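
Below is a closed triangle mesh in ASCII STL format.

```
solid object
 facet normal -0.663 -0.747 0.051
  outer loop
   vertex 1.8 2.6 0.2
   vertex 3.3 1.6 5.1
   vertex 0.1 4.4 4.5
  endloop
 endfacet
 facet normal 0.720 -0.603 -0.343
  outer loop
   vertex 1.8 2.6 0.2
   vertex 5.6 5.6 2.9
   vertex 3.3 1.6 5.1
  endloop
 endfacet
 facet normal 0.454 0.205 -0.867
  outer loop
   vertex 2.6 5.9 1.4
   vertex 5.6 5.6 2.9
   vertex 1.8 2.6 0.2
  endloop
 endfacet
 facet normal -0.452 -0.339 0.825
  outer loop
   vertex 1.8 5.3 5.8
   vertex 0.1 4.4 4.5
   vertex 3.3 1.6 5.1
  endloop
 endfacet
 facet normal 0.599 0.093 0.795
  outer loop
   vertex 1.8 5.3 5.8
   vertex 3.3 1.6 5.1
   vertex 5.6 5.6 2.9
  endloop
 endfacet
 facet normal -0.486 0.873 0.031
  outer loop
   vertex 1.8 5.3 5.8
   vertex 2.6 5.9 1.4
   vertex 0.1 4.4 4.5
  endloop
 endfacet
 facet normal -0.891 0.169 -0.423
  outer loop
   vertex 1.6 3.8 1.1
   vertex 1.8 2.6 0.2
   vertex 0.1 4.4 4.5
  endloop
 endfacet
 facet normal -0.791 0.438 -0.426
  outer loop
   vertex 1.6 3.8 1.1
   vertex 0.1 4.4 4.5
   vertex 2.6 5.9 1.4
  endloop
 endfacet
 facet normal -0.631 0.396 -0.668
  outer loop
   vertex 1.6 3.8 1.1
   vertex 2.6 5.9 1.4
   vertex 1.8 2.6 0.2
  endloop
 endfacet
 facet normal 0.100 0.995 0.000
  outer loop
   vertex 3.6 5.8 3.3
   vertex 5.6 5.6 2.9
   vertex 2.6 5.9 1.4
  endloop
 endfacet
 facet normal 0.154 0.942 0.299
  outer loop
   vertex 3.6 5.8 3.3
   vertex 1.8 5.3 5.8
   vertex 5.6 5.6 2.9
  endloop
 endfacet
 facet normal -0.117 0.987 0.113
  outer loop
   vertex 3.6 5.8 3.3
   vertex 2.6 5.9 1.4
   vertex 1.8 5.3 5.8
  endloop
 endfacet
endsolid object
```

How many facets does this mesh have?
12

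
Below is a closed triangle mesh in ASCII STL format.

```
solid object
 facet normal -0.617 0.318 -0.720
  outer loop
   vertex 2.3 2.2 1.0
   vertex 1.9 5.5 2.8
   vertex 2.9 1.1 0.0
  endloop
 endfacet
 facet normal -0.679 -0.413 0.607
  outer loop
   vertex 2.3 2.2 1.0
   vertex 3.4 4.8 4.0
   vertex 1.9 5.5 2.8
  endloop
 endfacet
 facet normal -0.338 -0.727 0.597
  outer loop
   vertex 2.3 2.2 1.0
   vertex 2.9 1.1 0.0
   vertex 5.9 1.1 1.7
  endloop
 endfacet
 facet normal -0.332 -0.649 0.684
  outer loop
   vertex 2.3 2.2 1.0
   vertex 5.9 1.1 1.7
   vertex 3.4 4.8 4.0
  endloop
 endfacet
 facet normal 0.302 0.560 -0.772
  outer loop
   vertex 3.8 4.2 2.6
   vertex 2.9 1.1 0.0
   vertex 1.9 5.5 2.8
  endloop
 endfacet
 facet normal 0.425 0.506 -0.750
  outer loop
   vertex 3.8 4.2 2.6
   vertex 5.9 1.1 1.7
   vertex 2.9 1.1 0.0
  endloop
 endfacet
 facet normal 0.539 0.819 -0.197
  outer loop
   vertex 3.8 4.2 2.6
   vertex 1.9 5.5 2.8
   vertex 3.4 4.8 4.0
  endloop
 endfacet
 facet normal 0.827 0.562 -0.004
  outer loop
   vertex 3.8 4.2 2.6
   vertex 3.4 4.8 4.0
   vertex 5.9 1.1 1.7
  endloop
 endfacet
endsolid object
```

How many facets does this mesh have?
8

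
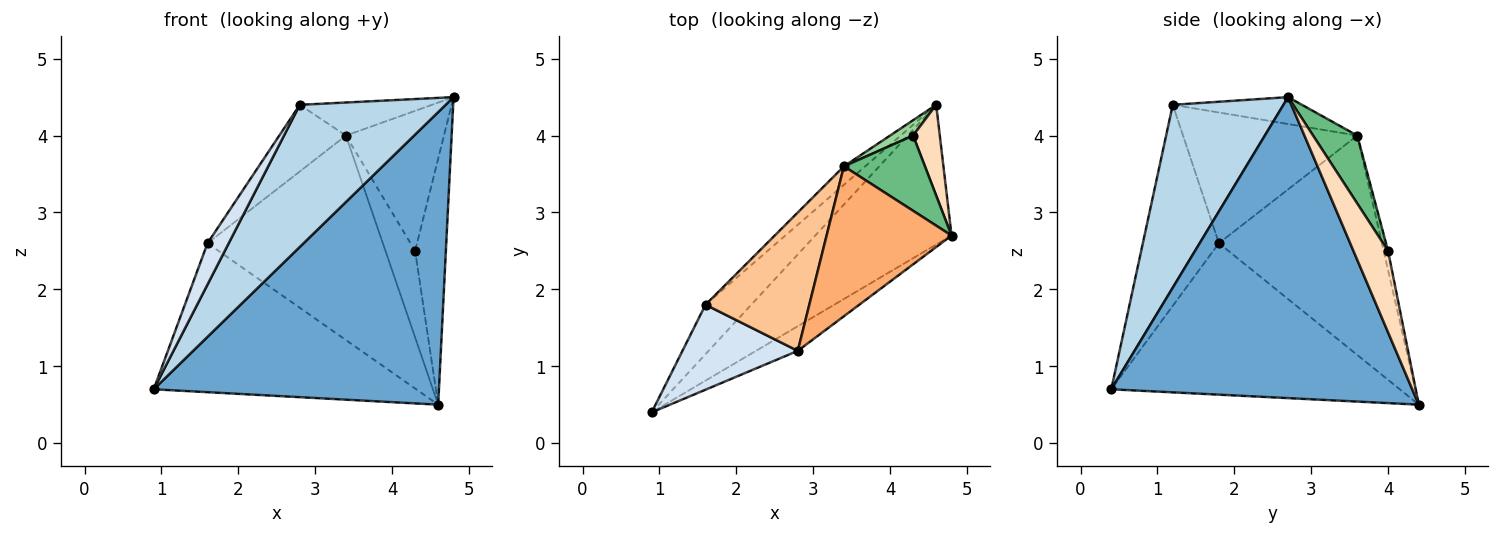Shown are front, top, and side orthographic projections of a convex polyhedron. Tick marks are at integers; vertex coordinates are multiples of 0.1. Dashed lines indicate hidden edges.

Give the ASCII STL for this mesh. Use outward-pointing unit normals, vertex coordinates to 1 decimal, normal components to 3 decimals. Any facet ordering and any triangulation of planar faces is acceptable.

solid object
 facet normal 0.690 -0.653 -0.312
  outer loop
   vertex 4.6 4.4 0.5
   vertex 4.8 2.7 4.5
   vertex 0.9 0.4 0.7
  endloop
 endfacet
 facet normal -0.722 0.657 -0.218
  outer loop
   vertex 1.6 1.8 2.6
   vertex 4.6 4.4 0.5
   vertex 0.9 0.4 0.7
  endloop
 endfacet
 facet normal 0.599 -0.789 -0.137
  outer loop
   vertex 2.8 1.2 4.4
   vertex 0.9 0.4 0.7
   vertex 4.8 2.7 4.5
  endloop
 endfacet
 facet normal -0.843 -0.235 0.484
  outer loop
   vertex 2.8 1.2 4.4
   vertex 1.6 1.8 2.6
   vertex 0.9 0.4 0.7
  endloop
 endfacet
 facet normal -0.679 0.731 -0.066
  outer loop
   vertex 3.4 3.6 4.0
   vertex 4.6 4.4 0.5
   vertex 1.6 1.8 2.6
  endloop
 endfacet
 facet normal -0.206 0.211 0.956
  outer loop
   vertex 3.4 3.6 4.0
   vertex 2.8 1.2 4.4
   vertex 4.8 2.7 4.5
  endloop
 endfacet
 facet normal -0.750 0.287 0.596
  outer loop
   vertex 3.4 3.6 4.0
   vertex 1.6 1.8 2.6
   vertex 2.8 1.2 4.4
  endloop
 endfacet
 facet normal 0.726 0.645 0.238
  outer loop
   vertex 4.3 4.0 2.5
   vertex 4.8 2.7 4.5
   vertex 4.6 4.4 0.5
  endloop
 endfacet
 facet normal 0.369 0.819 0.440
  outer loop
   vertex 4.3 4.0 2.5
   vertex 3.4 3.6 4.0
   vertex 4.8 2.7 4.5
  endloop
 endfacet
 facet normal -0.144 0.974 0.173
  outer loop
   vertex 4.3 4.0 2.5
   vertex 4.6 4.4 0.5
   vertex 3.4 3.6 4.0
  endloop
 endfacet
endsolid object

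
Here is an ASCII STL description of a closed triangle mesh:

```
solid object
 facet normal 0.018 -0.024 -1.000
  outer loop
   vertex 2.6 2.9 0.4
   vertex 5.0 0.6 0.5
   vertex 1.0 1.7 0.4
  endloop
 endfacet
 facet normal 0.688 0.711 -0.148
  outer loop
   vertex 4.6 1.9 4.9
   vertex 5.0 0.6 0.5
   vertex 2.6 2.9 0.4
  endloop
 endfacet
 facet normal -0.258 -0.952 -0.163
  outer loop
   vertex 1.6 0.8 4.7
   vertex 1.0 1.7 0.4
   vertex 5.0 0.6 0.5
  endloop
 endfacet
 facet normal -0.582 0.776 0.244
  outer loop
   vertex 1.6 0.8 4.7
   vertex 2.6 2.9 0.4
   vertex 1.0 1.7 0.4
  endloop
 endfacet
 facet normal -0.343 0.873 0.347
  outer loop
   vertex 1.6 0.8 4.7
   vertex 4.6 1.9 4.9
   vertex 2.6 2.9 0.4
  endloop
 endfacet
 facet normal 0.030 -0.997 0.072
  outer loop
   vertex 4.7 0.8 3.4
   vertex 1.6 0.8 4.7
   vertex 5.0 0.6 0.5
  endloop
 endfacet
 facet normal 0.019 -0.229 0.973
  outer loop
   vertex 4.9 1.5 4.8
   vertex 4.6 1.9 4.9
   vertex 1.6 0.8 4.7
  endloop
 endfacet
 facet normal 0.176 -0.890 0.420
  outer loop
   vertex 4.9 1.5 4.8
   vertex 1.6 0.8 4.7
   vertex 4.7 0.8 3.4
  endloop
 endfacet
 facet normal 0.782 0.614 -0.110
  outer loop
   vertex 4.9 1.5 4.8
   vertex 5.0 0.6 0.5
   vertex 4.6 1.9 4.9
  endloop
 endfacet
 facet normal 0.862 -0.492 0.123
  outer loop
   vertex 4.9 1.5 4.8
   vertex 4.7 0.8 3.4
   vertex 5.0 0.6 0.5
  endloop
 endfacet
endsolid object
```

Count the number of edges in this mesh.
15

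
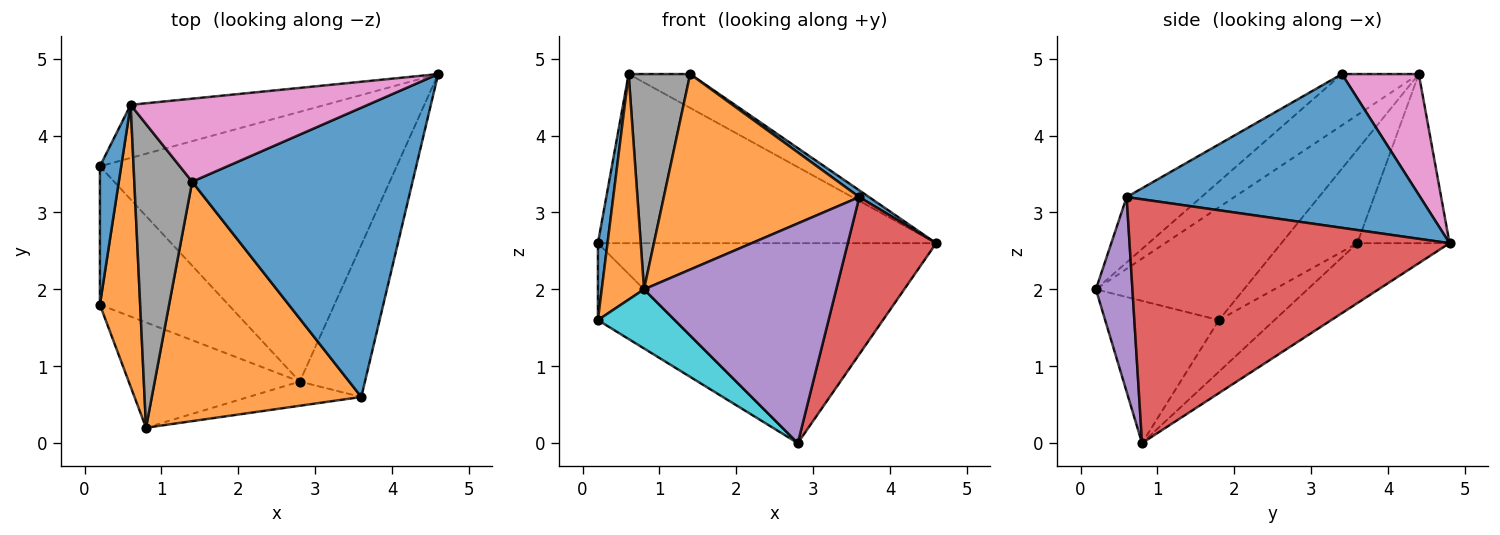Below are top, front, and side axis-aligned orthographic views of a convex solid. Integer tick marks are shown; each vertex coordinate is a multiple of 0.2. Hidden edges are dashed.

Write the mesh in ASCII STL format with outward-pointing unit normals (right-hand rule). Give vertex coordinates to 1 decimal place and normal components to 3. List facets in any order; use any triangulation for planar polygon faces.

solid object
 facet normal 0.572 -0.019 0.820
  outer loop
   vertex 3.6 0.6 3.2
   vertex 4.6 4.8 2.6
   vertex 1.4 3.4 4.8
  endloop
 endfacet
 facet normal -0.235 -0.615 0.753
  outer loop
   vertex 3.6 0.6 3.2
   vertex 1.4 3.4 4.8
   vertex 0.8 0.2 2.0
  endloop
 endfacet
 facet normal -0.160 0.588 -0.793
  outer loop
   vertex 2.8 0.8 0.0
   vertex 0.2 3.6 2.6
   vertex 4.6 4.8 2.6
  endloop
 endfacet
 facet normal 0.933 -0.258 -0.249
  outer loop
   vertex 2.8 0.8 0.0
   vertex 4.6 4.8 2.6
   vertex 3.6 0.6 3.2
  endloop
 endfacet
 facet normal 0.186 -0.977 -0.107
  outer loop
   vertex 2.8 0.8 0.0
   vertex 3.6 0.6 3.2
   vertex 0.8 0.2 2.0
  endloop
 endfacet
 facet normal -0.252 0.923 -0.290
  outer loop
   vertex 0.6 4.4 4.8
   vertex 4.6 4.8 2.6
   vertex 0.2 3.6 2.6
  endloop
 endfacet
 facet normal 0.427 0.341 0.838
  outer loop
   vertex 0.6 4.4 4.8
   vertex 1.4 3.4 4.8
   vertex 4.6 4.8 2.6
  endloop
 endfacet
 facet normal -0.586 -0.469 0.661
  outer loop
   vertex 0.6 4.4 4.8
   vertex 0.8 0.2 2.0
   vertex 1.4 3.4 4.8
  endloop
 endfacet
 facet normal -0.331 0.458 -0.825
  outer loop
   vertex 0.2 1.8 1.6
   vertex 0.2 3.6 2.6
   vertex 2.8 0.8 0.0
  endloop
 endfacet
 facet normal -0.587 -0.397 -0.706
  outer loop
   vertex 0.2 1.8 1.6
   vertex 2.8 0.8 0.0
   vertex 0.8 0.2 2.0
  endloop
 endfacet
 facet normal -0.968 -0.122 0.220
  outer loop
   vertex 0.2 1.8 1.6
   vertex 0.6 4.4 4.8
   vertex 0.2 3.6 2.6
  endloop
 endfacet
 facet normal -0.909 -0.260 0.325
  outer loop
   vertex 0.2 1.8 1.6
   vertex 0.8 0.2 2.0
   vertex 0.6 4.4 4.8
  endloop
 endfacet
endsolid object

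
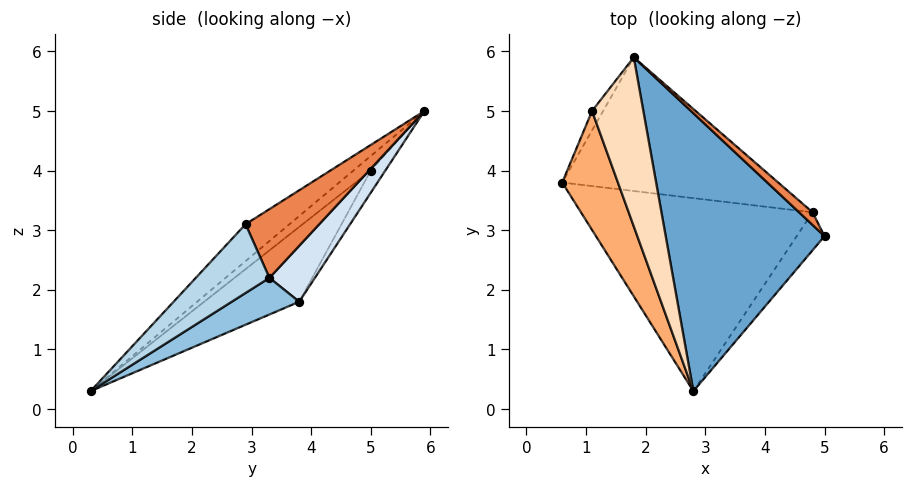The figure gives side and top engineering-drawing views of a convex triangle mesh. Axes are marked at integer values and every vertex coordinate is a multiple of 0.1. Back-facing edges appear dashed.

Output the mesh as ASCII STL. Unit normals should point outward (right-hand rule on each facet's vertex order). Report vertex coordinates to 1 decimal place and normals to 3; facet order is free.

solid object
 facet normal -0.171 -0.651 0.739
  outer loop
   vertex 1.8 5.9 5.0
   vertex 2.8 0.3 0.3
   vertex 5.0 2.9 3.1
  endloop
 endfacet
 facet normal 0.138 0.462 -0.876
  outer loop
   vertex 4.8 3.3 2.2
   vertex 2.8 0.3 0.3
   vertex 0.6 3.8 1.8
  endloop
 endfacet
 facet normal 0.866 -0.356 -0.351
  outer loop
   vertex 4.8 3.3 2.2
   vertex 5.0 2.9 3.1
   vertex 2.8 0.3 0.3
  endloop
 endfacet
 facet normal 0.151 0.800 -0.581
  outer loop
   vertex 4.8 3.3 2.2
   vertex 0.6 3.8 1.8
   vertex 1.8 5.9 5.0
  endloop
 endfacet
 facet normal 0.720 0.679 0.142
  outer loop
   vertex 4.8 3.3 2.2
   vertex 1.8 5.9 5.0
   vertex 5.0 2.9 3.1
  endloop
 endfacet
 facet normal -0.639 -0.605 0.475
  outer loop
   vertex 1.1 5.0 4.0
   vertex 0.6 3.8 1.8
   vertex 2.8 0.3 0.3
  endloop
 endfacet
 facet normal -0.575 0.766 -0.287
  outer loop
   vertex 1.1 5.0 4.0
   vertex 1.8 5.9 5.0
   vertex 0.6 3.8 1.8
  endloop
 endfacet
 facet normal -0.208 -0.650 0.731
  outer loop
   vertex 1.1 5.0 4.0
   vertex 2.8 0.3 0.3
   vertex 1.8 5.9 5.0
  endloop
 endfacet
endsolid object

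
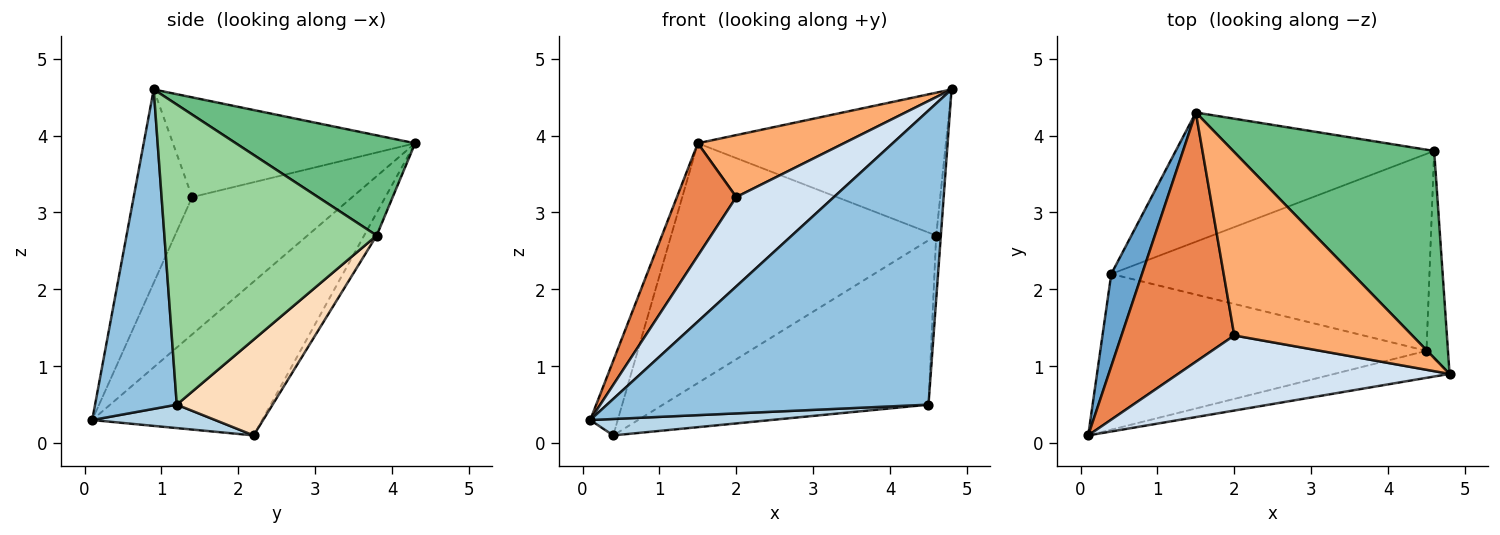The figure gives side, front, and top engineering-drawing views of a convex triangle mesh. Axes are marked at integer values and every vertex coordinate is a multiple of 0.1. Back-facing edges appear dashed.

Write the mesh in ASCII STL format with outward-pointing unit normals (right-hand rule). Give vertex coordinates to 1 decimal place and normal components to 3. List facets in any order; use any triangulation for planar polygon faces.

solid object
 facet normal -0.968 0.157 0.194
  outer loop
   vertex 0.4 2.2 0.1
   vertex 0.1 0.1 0.3
   vertex 1.5 4.3 3.9
  endloop
 endfacet
 facet normal 0.245 -0.965 -0.089
  outer loop
   vertex 4.5 1.2 0.5
   vertex 4.8 0.9 4.6
   vertex 0.1 0.1 0.3
  endloop
 endfacet
 facet normal 0.071 -0.105 -0.992
  outer loop
   vertex 4.5 1.2 0.5
   vertex 0.1 0.1 0.3
   vertex 0.4 2.2 0.1
  endloop
 endfacet
 facet normal -0.417 -0.696 0.585
  outer loop
   vertex 2.0 1.4 3.2
   vertex 0.1 0.1 0.3
   vertex 4.8 0.9 4.6
  endloop
 endfacet
 facet normal -0.743 -0.275 0.610
  outer loop
   vertex 2.0 1.4 3.2
   vertex 1.5 4.3 3.9
   vertex 0.1 0.1 0.3
  endloop
 endfacet
 facet normal -0.469 -0.283 0.837
  outer loop
   vertex 2.0 1.4 3.2
   vertex 4.8 0.9 4.6
   vertex 1.5 4.3 3.9
  endloop
 endfacet
 facet normal -0.042 0.880 -0.474
  outer loop
   vertex 4.6 3.8 2.7
   vertex 0.4 2.2 0.1
   vertex 1.5 4.3 3.9
  endloop
 endfacet
 facet normal 0.225 0.624 -0.748
  outer loop
   vertex 4.6 3.8 2.7
   vertex 4.5 1.2 0.5
   vertex 0.4 2.2 0.1
  endloop
 endfacet
 facet normal 0.380 0.525 0.762
  outer loop
   vertex 4.6 3.8 2.7
   vertex 1.5 4.3 3.9
   vertex 4.8 0.9 4.6
  endloop
 endfacet
 facet normal 0.997 0.022 -0.071
  outer loop
   vertex 4.6 3.8 2.7
   vertex 4.8 0.9 4.6
   vertex 4.5 1.2 0.5
  endloop
 endfacet
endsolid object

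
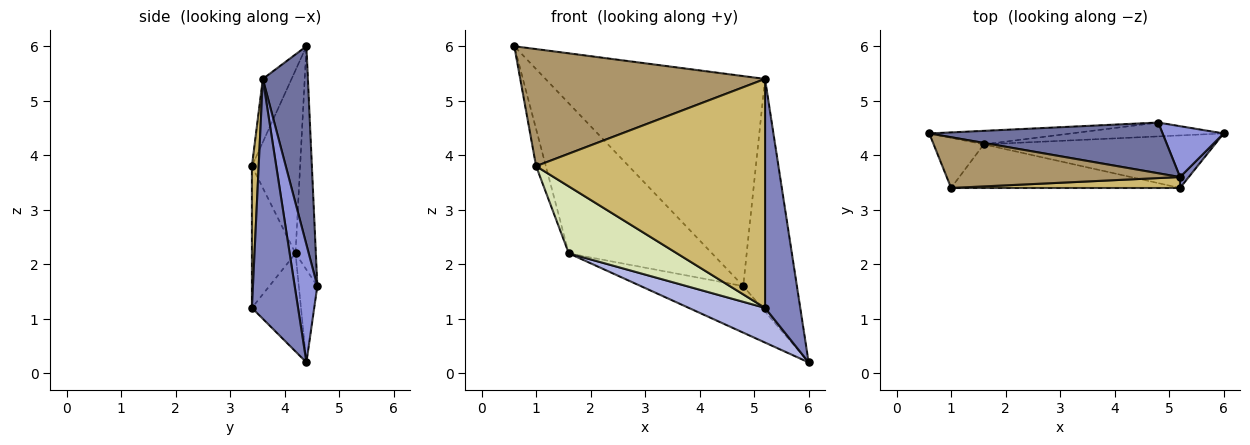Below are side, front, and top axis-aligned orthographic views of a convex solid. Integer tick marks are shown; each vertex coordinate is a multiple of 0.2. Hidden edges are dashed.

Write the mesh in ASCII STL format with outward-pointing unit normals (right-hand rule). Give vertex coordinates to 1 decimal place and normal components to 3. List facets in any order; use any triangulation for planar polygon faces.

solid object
 facet normal 0.196 0.953 0.230
  outer loop
   vertex 5.2 3.6 5.4
   vertex 4.8 4.6 1.6
   vertex 0.6 4.4 6.0
  endloop
 endfacet
 facet normal 0.794 -0.607 0.029
  outer loop
   vertex 5.2 3.6 5.4
   vertex 5.2 3.4 1.2
   vertex 6.0 4.4 0.2
  endloop
 endfacet
 facet normal 0.381 0.903 0.198
  outer loop
   vertex 5.2 3.6 5.4
   vertex 6.0 4.4 0.2
   vertex 4.8 4.6 1.6
  endloop
 endfacet
 facet normal -0.334 -0.519 -0.787
  outer loop
   vertex 1.6 4.2 2.2
   vertex 6.0 4.4 0.2
   vertex 5.2 3.4 1.2
  endloop
 endfacet
 facet normal -0.140 0.986 -0.089
  outer loop
   vertex 1.6 4.2 2.2
   vertex 0.6 4.4 6.0
   vertex 4.8 4.6 1.6
  endloop
 endfacet
 facet normal -0.171 0.944 -0.281
  outer loop
   vertex 1.6 4.2 2.2
   vertex 4.8 4.6 1.6
   vertex 6.0 4.4 0.2
  endloop
 endfacet
 facet normal -0.947 0.192 -0.259
  outer loop
   vertex 1.0 3.4 3.8
   vertex 0.6 4.4 6.0
   vertex 1.6 4.2 2.2
  endloop
 endfacet
 facet normal -0.320 -0.794 -0.517
  outer loop
   vertex 1.0 3.4 3.8
   vertex 1.6 4.2 2.2
   vertex 5.2 3.4 1.2
  endloop
 endfacet
 facet normal -0.107 -0.912 0.395
  outer loop
   vertex 1.0 3.4 3.8
   vertex 5.2 3.6 5.4
   vertex 0.6 4.4 6.0
  endloop
 endfacet
 facet normal 0.029 -0.998 0.048
  outer loop
   vertex 1.0 3.4 3.8
   vertex 5.2 3.4 1.2
   vertex 5.2 3.6 5.4
  endloop
 endfacet
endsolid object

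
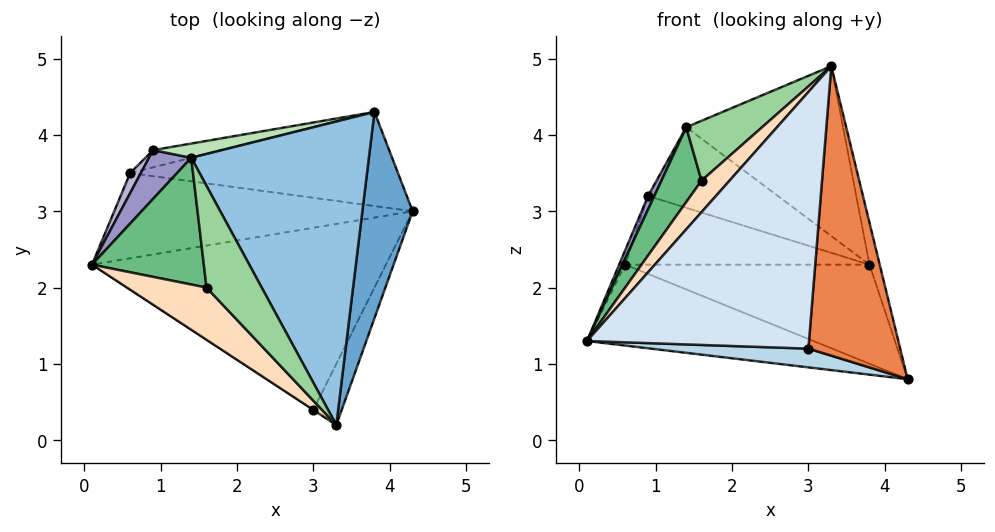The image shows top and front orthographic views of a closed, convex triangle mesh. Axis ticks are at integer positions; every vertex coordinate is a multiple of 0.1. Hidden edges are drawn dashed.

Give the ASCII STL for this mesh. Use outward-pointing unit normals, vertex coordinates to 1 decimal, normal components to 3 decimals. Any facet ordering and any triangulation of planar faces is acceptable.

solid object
 facet normal 0.961 0.055 0.272
  outer loop
   vertex 3.8 4.3 2.3
   vertex 3.3 0.2 4.9
   vertex 4.3 3.0 0.8
  endloop
 endfacet
 facet normal 0.470 0.431 0.770
  outer loop
   vertex 1.4 3.7 4.1
   vertex 3.3 0.2 4.9
   vertex 3.8 4.3 2.3
  endloop
 endfacet
 facet normal -0.101 -0.102 -0.990
  outer loop
   vertex 3.0 0.4 1.2
   vertex 0.1 2.3 1.3
   vertex 4.3 3.0 0.8
  endloop
 endfacet
 facet normal -0.548 -0.836 -0.001
  outer loop
   vertex 3.0 0.4 1.2
   vertex 3.3 0.2 4.9
   vertex 0.1 2.3 1.3
  endloop
 endfacet
 facet normal 0.884 -0.457 -0.096
  outer loop
   vertex 3.0 0.4 1.2
   vertex 4.3 3.0 0.8
   vertex 3.3 0.2 4.9
  endloop
 endfacet
 facet normal -0.197 0.675 -0.711
  outer loop
   vertex 0.6 3.5 2.3
   vertex 4.3 3.0 0.8
   vertex 0.1 2.3 1.3
  endloop
 endfacet
 facet normal -0.178 0.713 -0.678
  outer loop
   vertex 0.6 3.5 2.3
   vertex 3.8 4.3 2.3
   vertex 4.3 3.0 0.8
  endloop
 endfacet
 facet normal -0.793 -0.314 0.522
  outer loop
   vertex 1.6 2.0 3.4
   vertex 0.1 2.3 1.3
   vertex 3.3 0.2 4.9
  endloop
 endfacet
 facet normal -0.794 -0.309 0.523
  outer loop
   vertex 1.6 2.0 3.4
   vertex 1.4 3.7 4.1
   vertex 0.1 2.3 1.3
  endloop
 endfacet
 facet normal -0.792 -0.310 0.526
  outer loop
   vertex 1.6 2.0 3.4
   vertex 3.3 0.2 4.9
   vertex 1.4 3.7 4.1
  endloop
 endfacet
 facet normal -0.115 0.978 0.173
  outer loop
   vertex 0.9 3.8 3.2
   vertex 1.4 3.7 4.1
   vertex 3.8 4.3 2.3
  endloop
 endfacet
 facet normal -0.236 0.943 -0.236
  outer loop
   vertex 0.9 3.8 3.2
   vertex 3.8 4.3 2.3
   vertex 0.6 3.5 2.3
  endloop
 endfacet
 facet normal -0.873 -0.130 0.470
  outer loop
   vertex 0.9 3.8 3.2
   vertex 0.1 2.3 1.3
   vertex 1.4 3.7 4.1
  endloop
 endfacet
 facet normal -0.949 0.183 0.256
  outer loop
   vertex 0.9 3.8 3.2
   vertex 0.6 3.5 2.3
   vertex 0.1 2.3 1.3
  endloop
 endfacet
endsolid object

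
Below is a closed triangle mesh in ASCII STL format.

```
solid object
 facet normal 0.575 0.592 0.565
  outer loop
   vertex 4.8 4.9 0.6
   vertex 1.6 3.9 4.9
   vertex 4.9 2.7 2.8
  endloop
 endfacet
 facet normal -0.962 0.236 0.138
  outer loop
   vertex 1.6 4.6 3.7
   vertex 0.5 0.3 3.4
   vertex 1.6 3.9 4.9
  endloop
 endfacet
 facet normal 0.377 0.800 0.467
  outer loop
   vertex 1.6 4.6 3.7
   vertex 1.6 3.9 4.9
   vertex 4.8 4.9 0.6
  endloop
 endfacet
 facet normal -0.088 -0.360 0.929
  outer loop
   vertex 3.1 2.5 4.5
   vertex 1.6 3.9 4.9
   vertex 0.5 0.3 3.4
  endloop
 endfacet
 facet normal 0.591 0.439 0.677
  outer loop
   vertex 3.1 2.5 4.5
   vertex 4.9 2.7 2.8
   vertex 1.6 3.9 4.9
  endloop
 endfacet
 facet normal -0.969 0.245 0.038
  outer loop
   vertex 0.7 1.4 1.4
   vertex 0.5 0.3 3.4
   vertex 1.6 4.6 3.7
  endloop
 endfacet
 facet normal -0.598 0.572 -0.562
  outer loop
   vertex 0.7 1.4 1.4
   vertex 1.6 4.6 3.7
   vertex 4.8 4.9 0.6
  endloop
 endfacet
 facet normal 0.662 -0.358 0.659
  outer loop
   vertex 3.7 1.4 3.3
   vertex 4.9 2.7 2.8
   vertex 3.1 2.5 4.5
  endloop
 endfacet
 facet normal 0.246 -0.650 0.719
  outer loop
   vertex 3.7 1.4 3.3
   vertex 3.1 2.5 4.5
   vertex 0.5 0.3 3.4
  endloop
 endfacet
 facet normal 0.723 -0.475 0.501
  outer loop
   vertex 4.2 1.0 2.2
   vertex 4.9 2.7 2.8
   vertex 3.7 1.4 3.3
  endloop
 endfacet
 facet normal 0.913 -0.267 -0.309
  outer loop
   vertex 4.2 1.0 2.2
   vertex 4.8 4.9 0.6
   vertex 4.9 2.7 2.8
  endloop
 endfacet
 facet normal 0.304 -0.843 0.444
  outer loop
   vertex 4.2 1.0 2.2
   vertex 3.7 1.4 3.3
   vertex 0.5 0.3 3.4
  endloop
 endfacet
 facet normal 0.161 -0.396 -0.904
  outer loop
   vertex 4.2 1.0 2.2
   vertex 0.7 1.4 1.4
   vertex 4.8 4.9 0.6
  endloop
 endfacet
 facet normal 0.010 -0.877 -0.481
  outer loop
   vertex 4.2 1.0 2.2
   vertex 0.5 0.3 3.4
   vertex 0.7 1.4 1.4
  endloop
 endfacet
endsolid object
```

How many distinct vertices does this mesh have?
9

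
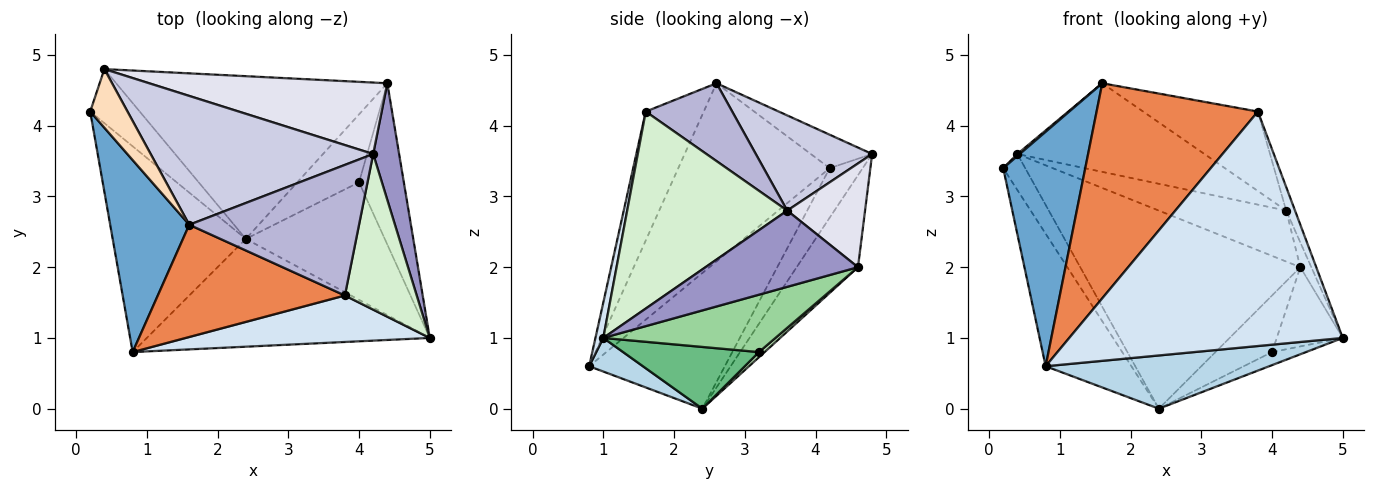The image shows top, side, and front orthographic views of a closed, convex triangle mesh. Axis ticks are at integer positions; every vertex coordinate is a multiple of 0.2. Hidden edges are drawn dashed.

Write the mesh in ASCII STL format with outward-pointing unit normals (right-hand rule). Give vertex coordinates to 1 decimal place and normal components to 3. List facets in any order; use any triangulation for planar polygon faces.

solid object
 facet normal -0.819 -0.444 0.364
  outer loop
   vertex 1.6 2.6 4.6
   vertex 0.2 4.2 3.4
   vertex 0.8 0.8 0.6
  endloop
 endfacet
 facet normal -0.651 0.411 -0.639
  outer loop
   vertex 2.4 2.4 0.0
   vertex 0.8 0.8 0.6
   vertex 0.2 4.2 3.4
  endloop
 endfacet
 facet normal 0.106 -0.440 -0.892
  outer loop
   vertex 2.4 2.4 0.0
   vertex 5.0 1.0 1.0
   vertex 0.8 0.8 0.6
  endloop
 endfacet
 facet normal 0.028 -0.981 0.194
  outer loop
   vertex 3.8 1.6 4.2
   vertex 0.8 0.8 0.6
   vertex 5.0 1.0 1.0
  endloop
 endfacet
 facet normal -0.304 -0.845 0.441
  outer loop
   vertex 3.8 1.6 4.2
   vertex 1.6 2.6 4.6
   vertex 0.8 0.8 0.6
  endloop
 endfacet
 facet normal -0.640 0.426 -0.640
  outer loop
   vertex 0.4 4.8 3.6
   vertex 2.4 2.4 0.0
   vertex 0.2 4.2 3.4
  endloop
 endfacet
 facet normal -0.210 0.755 -0.621
  outer loop
   vertex 0.4 4.8 3.6
   vertex 4.4 4.6 2.0
   vertex 2.4 2.4 0.0
  endloop
 endfacet
 facet normal -0.667 -0.026 0.744
  outer loop
   vertex 0.4 4.8 3.6
   vertex 0.2 4.2 3.4
   vertex 1.6 2.6 4.6
  endloop
 endfacet
 facet normal 0.404 0.101 -0.909
  outer loop
   vertex 4.0 3.2 0.8
   vertex 5.0 1.0 1.0
   vertex 2.4 2.4 0.0
  endloop
 endfacet
 facet normal 0.754 0.289 -0.589
  outer loop
   vertex 4.0 3.2 0.8
   vertex 4.4 4.6 2.0
   vertex 5.0 1.0 1.0
  endloop
 endfacet
 facet normal 0.064 0.639 -0.767
  outer loop
   vertex 4.0 3.2 0.8
   vertex 2.4 2.4 0.0
   vertex 4.4 4.6 2.0
  endloop
 endfacet
 facet normal 0.938 0.052 0.342
  outer loop
   vertex 4.2 3.6 2.8
   vertex 3.8 1.6 4.2
   vertex 5.0 1.0 1.0
  endloop
 endfacet
 facet normal 0.945 0.068 0.321
  outer loop
   vertex 4.2 3.6 2.8
   vertex 5.0 1.0 1.0
   vertex 4.4 4.6 2.0
  endloop
 endfacet
 facet normal 0.365 0.484 0.796
  outer loop
   vertex 4.2 3.6 2.8
   vertex 1.6 2.6 4.6
   vertex 3.8 1.6 4.2
  endloop
 endfacet
 facet normal 0.332 0.535 0.777
  outer loop
   vertex 4.2 3.6 2.8
   vertex 0.4 4.8 3.6
   vertex 1.6 2.6 4.6
  endloop
 endfacet
 facet normal 0.334 0.547 0.767
  outer loop
   vertex 4.2 3.6 2.8
   vertex 4.4 4.6 2.0
   vertex 0.4 4.8 3.6
  endloop
 endfacet
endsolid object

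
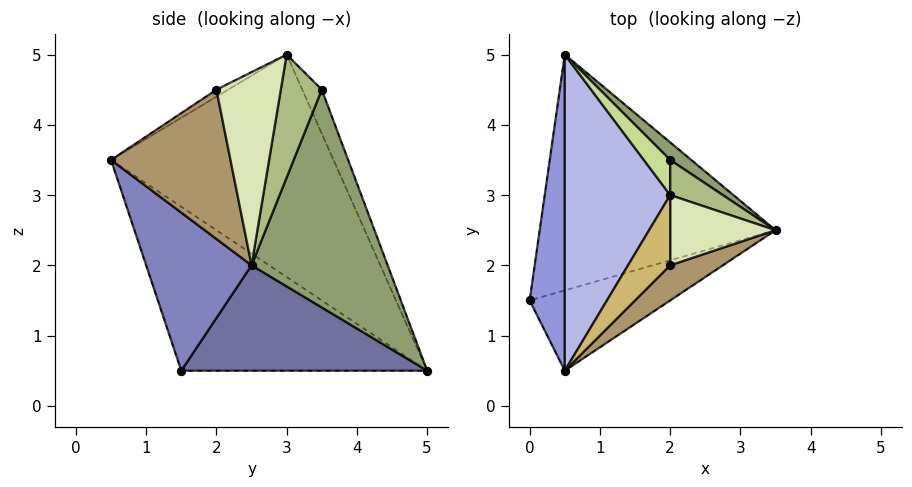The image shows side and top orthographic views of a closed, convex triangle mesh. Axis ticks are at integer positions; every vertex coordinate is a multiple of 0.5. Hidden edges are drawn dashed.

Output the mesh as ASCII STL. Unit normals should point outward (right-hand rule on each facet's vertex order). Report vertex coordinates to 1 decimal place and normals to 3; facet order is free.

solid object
 facet normal 0.407 -0.058 -0.911
  outer loop
   vertex 0.5 5.0 0.5
   vertex 3.5 2.5 2.0
   vertex 0.0 1.5 0.5
  endloop
 endfacet
 facet normal 0.393 -0.851 -0.349
  outer loop
   vertex 0.5 0.5 3.5
   vertex 0.0 1.5 0.5
   vertex 3.5 2.5 2.0
  endloop
 endfacet
 facet normal -0.968 0.138 0.208
  outer loop
   vertex 0.5 0.5 3.5
   vertex 0.5 5.0 0.5
   vertex 0.0 1.5 0.5
  endloop
 endfacet
 facet normal -0.869 0.274 0.412
  outer loop
   vertex 0.5 0.5 3.5
   vertex 2.0 3.0 5.0
   vertex 0.5 5.0 0.5
  endloop
 endfacet
 facet normal 0.621 0.781 0.060
  outer loop
   vertex 2.0 3.5 4.5
   vertex 3.5 2.5 2.0
   vertex 0.5 5.0 0.5
  endloop
 endfacet
 facet normal 0.855 0.367 0.367
  outer loop
   vertex 2.0 3.5 4.5
   vertex 2.0 3.0 5.0
   vertex 3.5 2.5 2.0
  endloop
 endfacet
 facet normal -0.762 0.457 0.457
  outer loop
   vertex 2.0 3.5 4.5
   vertex 0.5 5.0 0.5
   vertex 2.0 3.0 5.0
  endloop
 endfacet
 facet normal 0.854 -0.233 0.466
  outer loop
   vertex 2.0 2.0 4.5
   vertex 3.5 2.5 2.0
   vertex 2.0 3.0 5.0
  endloop
 endfacet
 facet normal 0.614 -0.759 0.217
  outer loop
   vertex 2.0 2.0 4.5
   vertex 0.5 0.5 3.5
   vertex 3.5 2.5 2.0
  endloop
 endfacet
 facet normal -0.147 -0.442 0.885
  outer loop
   vertex 2.0 2.0 4.5
   vertex 2.0 3.0 5.0
   vertex 0.5 0.5 3.5
  endloop
 endfacet
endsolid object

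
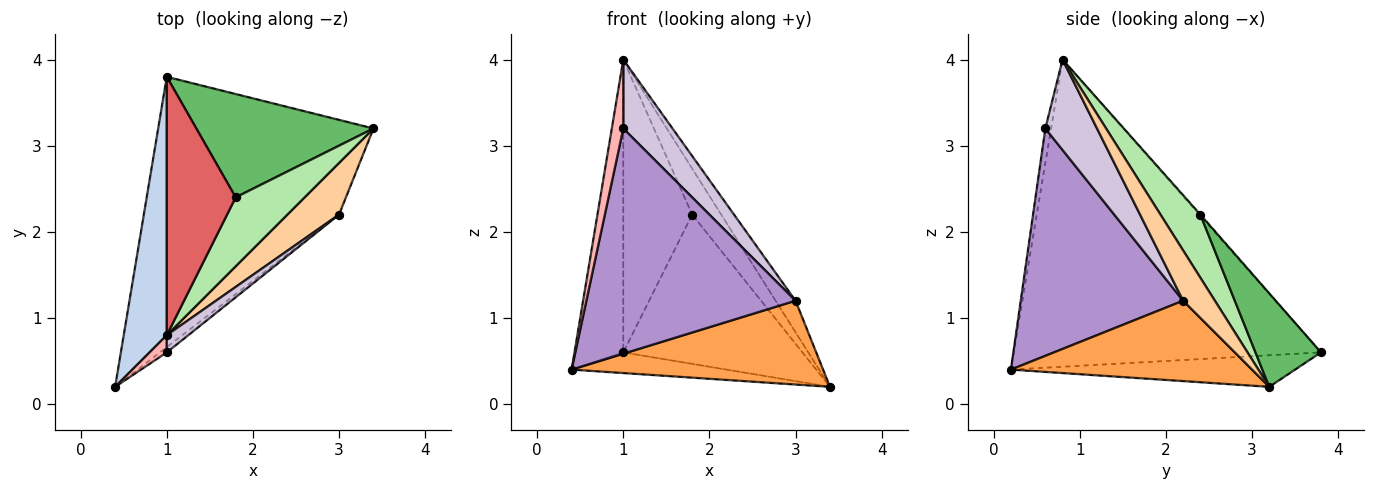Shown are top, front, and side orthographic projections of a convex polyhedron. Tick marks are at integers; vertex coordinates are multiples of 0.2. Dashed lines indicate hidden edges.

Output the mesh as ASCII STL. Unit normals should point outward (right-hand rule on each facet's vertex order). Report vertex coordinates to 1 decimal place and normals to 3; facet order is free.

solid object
 facet normal -0.145 0.079 -0.986
  outer loop
   vertex 1.0 3.8 0.6
   vertex 3.4 3.2 0.2
   vertex 0.4 0.2 0.4
  endloop
 endfacet
 facet normal -0.978 0.155 0.137
  outer loop
   vertex 1.0 0.8 4.0
   vertex 1.0 3.8 0.6
   vertex 0.4 0.2 0.4
  endloop
 endfacet
 facet normal 0.632 -0.659 -0.407
  outer loop
   vertex 3.0 2.2 1.2
   vertex 0.4 0.2 0.4
   vertex 3.4 3.2 0.2
  endloop
 endfacet
 facet normal 0.638 0.401 0.657
  outer loop
   vertex 3.0 2.2 1.2
   vertex 3.4 3.2 0.2
   vertex 1.0 0.8 4.0
  endloop
 endfacet
 facet normal 0.288 0.787 0.545
  outer loop
   vertex 1.8 2.4 2.2
   vertex 3.4 3.2 0.2
   vertex 1.0 3.8 0.6
  endloop
 endfacet
 facet normal 0.606 0.441 0.662
  outer loop
   vertex 1.8 2.4 2.2
   vertex 1.0 0.8 4.0
   vertex 3.4 3.2 0.2
  endloop
 endfacet
 facet normal -0.011 0.750 0.662
  outer loop
   vertex 1.8 2.4 2.2
   vertex 1.0 3.8 0.6
   vertex 1.0 0.8 4.0
  endloop
 endfacet
 facet normal -0.436 -0.873 0.218
  outer loop
   vertex 1.0 0.6 3.2
   vertex 1.0 0.8 4.0
   vertex 0.4 0.2 0.4
  endloop
 endfacet
 facet normal 0.613 -0.790 -0.019
  outer loop
   vertex 1.0 0.6 3.2
   vertex 0.4 0.2 0.4
   vertex 3.0 2.2 1.2
  endloop
 endfacet
 facet normal 0.714 -0.680 0.170
  outer loop
   vertex 1.0 0.6 3.2
   vertex 3.0 2.2 1.2
   vertex 1.0 0.8 4.0
  endloop
 endfacet
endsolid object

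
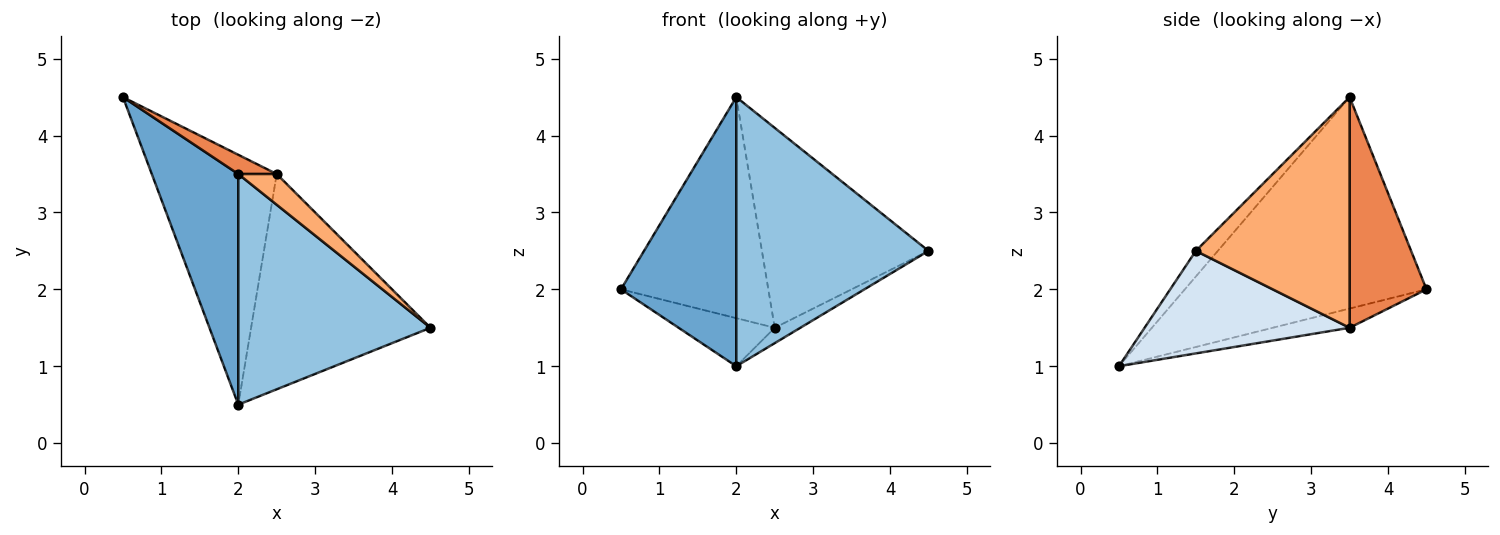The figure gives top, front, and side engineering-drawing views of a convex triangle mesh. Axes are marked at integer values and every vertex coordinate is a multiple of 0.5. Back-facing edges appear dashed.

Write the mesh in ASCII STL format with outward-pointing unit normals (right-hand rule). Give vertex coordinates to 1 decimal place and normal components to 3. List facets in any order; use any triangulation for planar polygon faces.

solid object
 facet normal -0.847 -0.404 0.346
  outer loop
   vertex 2.0 3.5 4.5
   vertex 0.5 4.5 2.0
   vertex 2.0 0.5 1.0
  endloop
 endfacet
 facet normal -0.086 -0.756 0.648
  outer loop
   vertex 2.0 3.5 4.5
   vertex 2.0 0.5 1.0
   vertex 4.5 1.5 2.5
  endloop
 endfacet
 facet normal -0.149 0.187 -0.971
  outer loop
   vertex 2.5 3.5 1.5
   vertex 2.0 0.5 1.0
   vertex 0.5 4.5 2.0
  endloop
 endfacet
 facet normal 0.495 0.062 -0.867
  outer loop
   vertex 2.5 3.5 1.5
   vertex 4.5 1.5 2.5
   vertex 2.0 0.5 1.0
  endloop
 endfacet
 facet normal 0.461 0.884 0.077
  outer loop
   vertex 2.5 3.5 1.5
   vertex 0.5 4.5 2.0
   vertex 2.0 3.5 4.5
  endloop
 endfacet
 facet normal 0.674 0.730 0.112
  outer loop
   vertex 2.5 3.5 1.5
   vertex 2.0 3.5 4.5
   vertex 4.5 1.5 2.5
  endloop
 endfacet
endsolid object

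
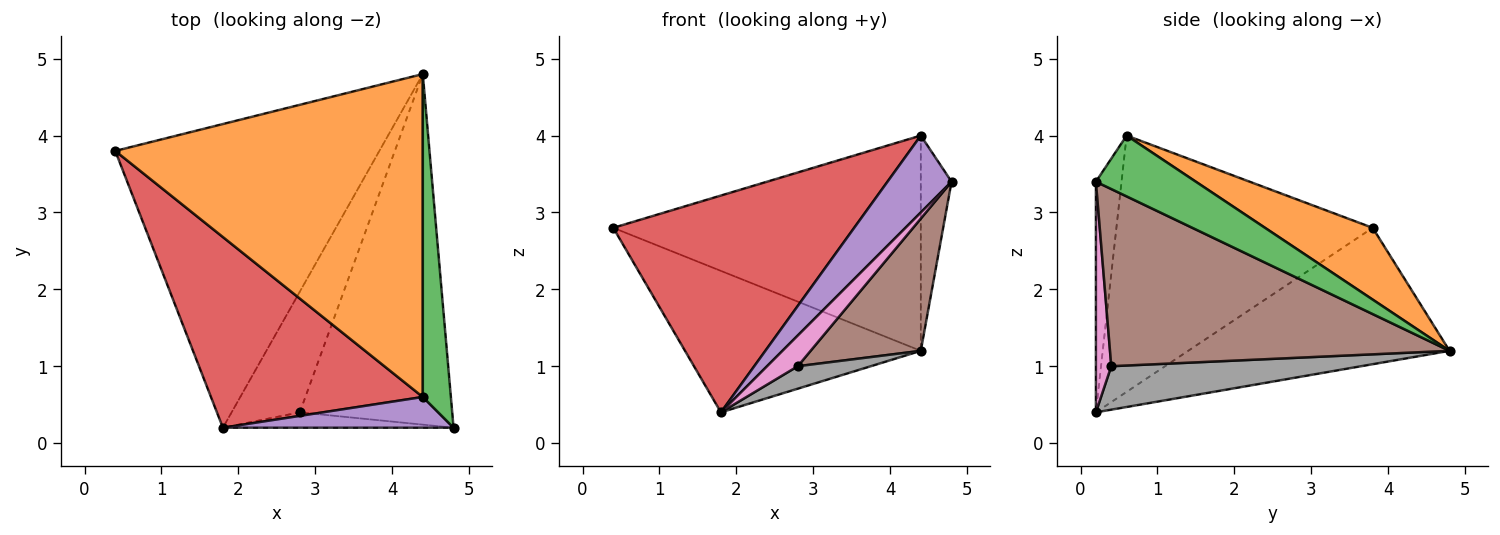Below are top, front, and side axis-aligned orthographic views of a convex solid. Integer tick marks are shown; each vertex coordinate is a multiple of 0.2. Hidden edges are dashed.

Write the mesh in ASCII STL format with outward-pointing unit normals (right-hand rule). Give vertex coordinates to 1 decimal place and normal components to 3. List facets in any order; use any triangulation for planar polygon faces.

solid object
 facet normal -0.424 0.382 -0.821
  outer loop
   vertex 1.8 0.2 0.4
   vertex 0.4 3.8 2.8
   vertex 4.4 4.8 1.2
  endloop
 endfacet
 facet normal 0.191 0.545 0.817
  outer loop
   vertex 4.4 0.6 4.0
   vertex 4.4 4.8 1.2
   vertex 0.4 3.8 2.8
  endloop
 endfacet
 facet normal 0.874 0.269 0.404
  outer loop
   vertex 4.4 0.6 4.0
   vertex 4.8 0.2 3.4
   vertex 4.4 4.8 1.2
  endloop
 endfacet
 facet normal -0.624 -0.587 0.516
  outer loop
   vertex 4.4 0.6 4.0
   vertex 0.4 3.8 2.8
   vertex 1.8 0.2 0.4
  endloop
 endfacet
 facet normal -0.348 -0.870 0.348
  outer loop
   vertex 4.4 0.6 4.0
   vertex 1.8 0.2 0.4
   vertex 4.8 0.2 3.4
  endloop
 endfacet
 facet normal 0.736 -0.239 -0.633
  outer loop
   vertex 2.8 0.4 1.0
   vertex 4.4 4.8 1.2
   vertex 4.8 0.2 3.4
  endloop
 endfacet
 facet normal 0.408 -0.816 -0.408
  outer loop
   vertex 2.8 0.4 1.0
   vertex 4.8 0.2 3.4
   vertex 1.8 0.2 0.4
  endloop
 endfacet
 facet normal 0.531 -0.155 -0.833
  outer loop
   vertex 2.8 0.4 1.0
   vertex 1.8 0.2 0.4
   vertex 4.4 4.8 1.2
  endloop
 endfacet
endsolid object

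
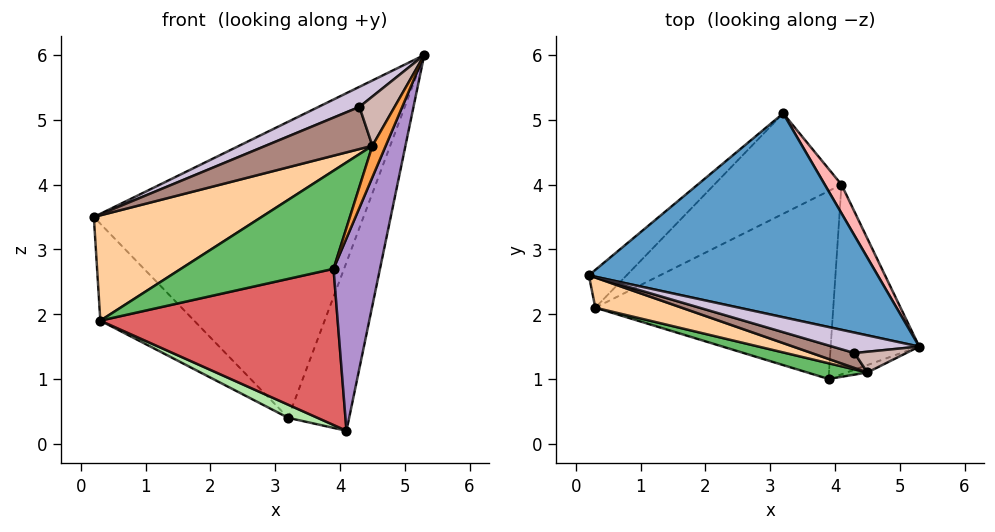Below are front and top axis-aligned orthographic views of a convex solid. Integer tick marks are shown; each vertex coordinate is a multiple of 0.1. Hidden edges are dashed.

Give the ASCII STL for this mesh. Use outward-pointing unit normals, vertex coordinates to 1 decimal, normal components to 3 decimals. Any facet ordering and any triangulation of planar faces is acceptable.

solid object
 facet normal -0.100 0.820 0.564
  outer loop
   vertex 3.2 5.1 0.4
   vertex 0.2 2.6 3.5
   vertex 5.3 1.5 6.0
  endloop
 endfacet
 facet normal -0.755 0.611 -0.238
  outer loop
   vertex 0.3 2.1 1.9
   vertex 0.2 2.6 3.5
   vertex 3.2 5.1 0.4
  endloop
 endfacet
 facet normal 0.664 -0.728 -0.171
  outer loop
   vertex 4.5 1.1 4.6
   vertex 3.9 1.0 2.7
   vertex 5.3 1.5 6.0
  endloop
 endfacet
 facet normal -0.376 -0.891 0.255
  outer loop
   vertex 4.5 1.1 4.6
   vertex 0.2 2.6 3.5
   vertex 0.3 2.1 1.9
  endloop
 endfacet
 facet normal -0.319 -0.936 0.150
  outer loop
   vertex 4.5 1.1 4.6
   vertex 0.3 2.1 1.9
   vertex 3.9 1.0 2.7
  endloop
 endfacet
 facet normal -0.354 -0.121 -0.927
  outer loop
   vertex 4.1 4.0 0.2
   vertex 0.3 2.1 1.9
   vertex 3.2 5.1 0.4
  endloop
 endfacet
 facet normal -0.024 -0.639 -0.769
  outer loop
   vertex 4.1 4.0 0.2
   vertex 3.9 1.0 2.7
   vertex 0.3 2.1 1.9
  endloop
 endfacet
 facet normal 0.779 0.618 0.105
  outer loop
   vertex 4.1 4.0 0.2
   vertex 3.2 5.1 0.4
   vertex 5.3 1.5 6.0
  endloop
 endfacet
 facet normal 0.886 -0.330 -0.326
  outer loop
   vertex 4.1 4.0 0.2
   vertex 5.3 1.5 6.0
   vertex 3.9 1.0 2.7
  endloop
 endfacet
 facet normal -0.448 -0.626 0.638
  outer loop
   vertex 4.3 1.4 5.2
   vertex 5.3 1.5 6.0
   vertex 0.2 2.6 3.5
  endloop
 endfacet
 facet normal -0.383 -0.871 0.308
  outer loop
   vertex 4.3 1.4 5.2
   vertex 0.2 2.6 3.5
   vertex 4.5 1.1 4.6
  endloop
 endfacet
 facet normal -0.213 -0.900 0.379
  outer loop
   vertex 4.3 1.4 5.2
   vertex 4.5 1.1 4.6
   vertex 5.3 1.5 6.0
  endloop
 endfacet
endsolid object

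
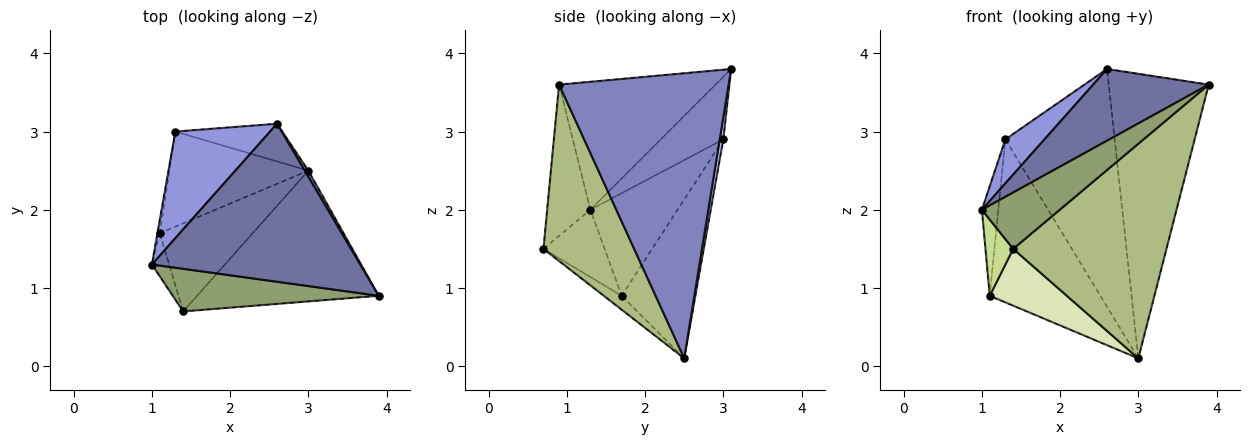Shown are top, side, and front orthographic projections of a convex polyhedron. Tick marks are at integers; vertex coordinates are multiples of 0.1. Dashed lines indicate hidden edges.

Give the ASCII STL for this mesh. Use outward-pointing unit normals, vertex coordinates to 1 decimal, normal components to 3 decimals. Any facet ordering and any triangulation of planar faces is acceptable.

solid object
 facet normal -0.488 -0.361 0.795
  outer loop
   vertex 2.6 3.1 3.8
   vertex 1.0 1.3 2.0
   vertex 3.9 0.9 3.6
  endloop
 endfacet
 facet normal 0.861 0.508 0.011
  outer loop
   vertex 3.0 2.5 0.1
   vertex 2.6 3.1 3.8
   vertex 3.9 0.9 3.6
  endloop
 endfacet
 facet normal -0.521 -0.326 0.789
  outer loop
   vertex 1.3 3.0 2.9
   vertex 1.0 1.3 2.0
   vertex 2.6 3.1 3.8
  endloop
 endfacet
 facet normal 0.032 0.987 -0.157
  outer loop
   vertex 1.3 3.0 2.9
   vertex 2.6 3.1 3.8
   vertex 3.0 2.5 0.1
  endloop
 endfacet
 facet normal -0.405 -0.729 0.551
  outer loop
   vertex 1.4 0.7 1.5
   vertex 3.9 0.9 3.6
   vertex 1.0 1.3 2.0
  endloop
 endfacet
 facet normal 0.451 -0.762 -0.464
  outer loop
   vertex 1.4 0.7 1.5
   vertex 3.0 2.5 0.1
   vertex 3.9 0.9 3.6
  endloop
 endfacet
 facet normal -0.887 -0.402 -0.227
  outer loop
   vertex 1.1 1.7 0.9
   vertex 1.4 0.7 1.5
   vertex 1.0 1.3 2.0
  endloop
 endfacet
 facet normal -0.125 -0.538 -0.834
  outer loop
   vertex 1.1 1.7 0.9
   vertex 3.0 2.5 0.1
   vertex 1.4 0.7 1.5
  endloop
 endfacet
 facet normal -0.982 0.185 -0.022
  outer loop
   vertex 1.1 1.7 0.9
   vertex 1.0 1.3 2.0
   vertex 1.3 3.0 2.9
  endloop
 endfacet
 facet normal -0.499 0.749 -0.437
  outer loop
   vertex 1.1 1.7 0.9
   vertex 1.3 3.0 2.9
   vertex 3.0 2.5 0.1
  endloop
 endfacet
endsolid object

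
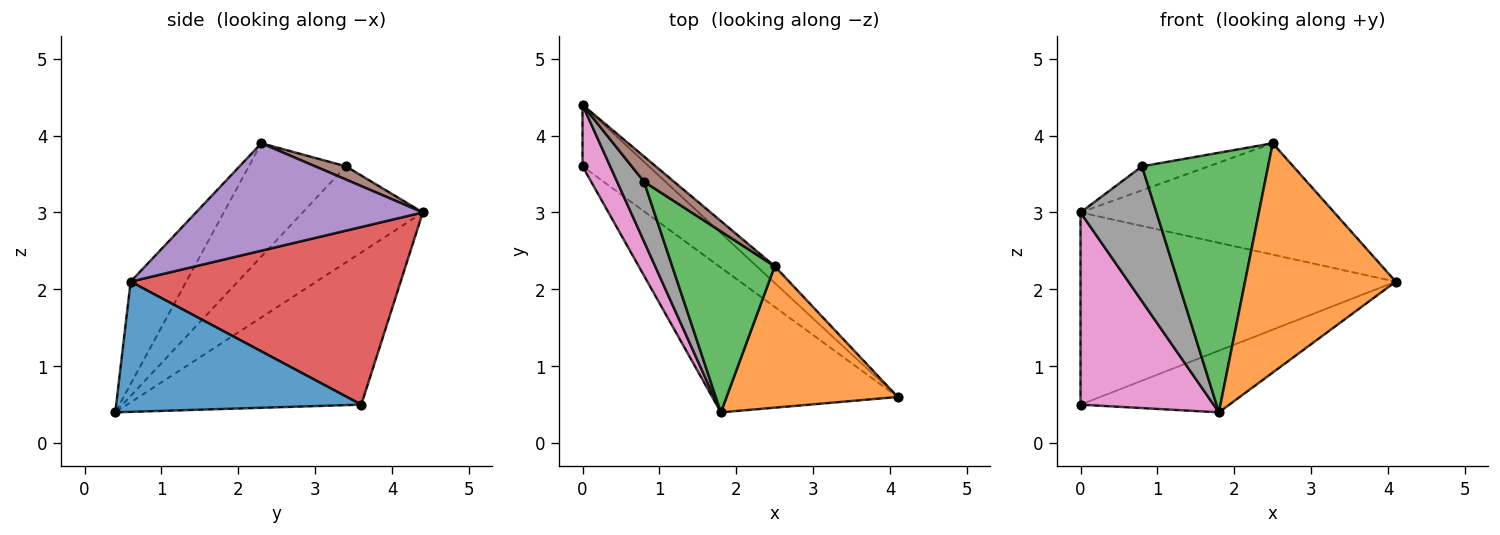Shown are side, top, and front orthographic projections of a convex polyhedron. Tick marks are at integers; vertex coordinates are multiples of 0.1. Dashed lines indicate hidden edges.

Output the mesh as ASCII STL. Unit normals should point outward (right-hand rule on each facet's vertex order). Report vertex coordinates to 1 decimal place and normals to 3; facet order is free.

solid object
 facet normal 0.543 0.329 -0.773
  outer loop
   vertex 1.8 0.4 0.4
   vertex 0.0 3.6 0.5
   vertex 4.1 0.6 2.1
  endloop
 endfacet
 facet normal -0.300 -0.812 0.501
  outer loop
   vertex 2.5 2.3 3.9
   vertex 1.8 0.4 0.4
   vertex 4.1 0.6 2.1
  endloop
 endfacet
 facet normal -0.534 -0.694 0.483
  outer loop
   vertex 0.8 3.4 3.6
   vertex 1.8 0.4 0.4
   vertex 2.5 2.3 3.9
  endloop
 endfacet
 facet normal 0.632 0.738 -0.236
  outer loop
   vertex 0.0 4.4 3.0
   vertex 4.1 0.6 2.1
   vertex 0.0 3.6 0.5
  endloop
 endfacet
 facet normal 0.662 0.741 -0.111
  outer loop
   vertex 0.0 4.4 3.0
   vertex 2.5 2.3 3.9
   vertex 4.1 0.6 2.1
  endloop
 endfacet
 facet normal 0.303 0.657 0.690
  outer loop
   vertex 0.0 4.4 3.0
   vertex 0.8 3.4 3.6
   vertex 2.5 2.3 3.9
  endloop
 endfacet
 facet normal -0.859 -0.488 0.156
  outer loop
   vertex 0.0 4.4 3.0
   vertex 0.0 3.6 0.5
   vertex 1.8 0.4 0.4
  endloop
 endfacet
 facet normal -0.823 -0.520 0.230
  outer loop
   vertex 0.0 4.4 3.0
   vertex 1.8 0.4 0.4
   vertex 0.8 3.4 3.6
  endloop
 endfacet
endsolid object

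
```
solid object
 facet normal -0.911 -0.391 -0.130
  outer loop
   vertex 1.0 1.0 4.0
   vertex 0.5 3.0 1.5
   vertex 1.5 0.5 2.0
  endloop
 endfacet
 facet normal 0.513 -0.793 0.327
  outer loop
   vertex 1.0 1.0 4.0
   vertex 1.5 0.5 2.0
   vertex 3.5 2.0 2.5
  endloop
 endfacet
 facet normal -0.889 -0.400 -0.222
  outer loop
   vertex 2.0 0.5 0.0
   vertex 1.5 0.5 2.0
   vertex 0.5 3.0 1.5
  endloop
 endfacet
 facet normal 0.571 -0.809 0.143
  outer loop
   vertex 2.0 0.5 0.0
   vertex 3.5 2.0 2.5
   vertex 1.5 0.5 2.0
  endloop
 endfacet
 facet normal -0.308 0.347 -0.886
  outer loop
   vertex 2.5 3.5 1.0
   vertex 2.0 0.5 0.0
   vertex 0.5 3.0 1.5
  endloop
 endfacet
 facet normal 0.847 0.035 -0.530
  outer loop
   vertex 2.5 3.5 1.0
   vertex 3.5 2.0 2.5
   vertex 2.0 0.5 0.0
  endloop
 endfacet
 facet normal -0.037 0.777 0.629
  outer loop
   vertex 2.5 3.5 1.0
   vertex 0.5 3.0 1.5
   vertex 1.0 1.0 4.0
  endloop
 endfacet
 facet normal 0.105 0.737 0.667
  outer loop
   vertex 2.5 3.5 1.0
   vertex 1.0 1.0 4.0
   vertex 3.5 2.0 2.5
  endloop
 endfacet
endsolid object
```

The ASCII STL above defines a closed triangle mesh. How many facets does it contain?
8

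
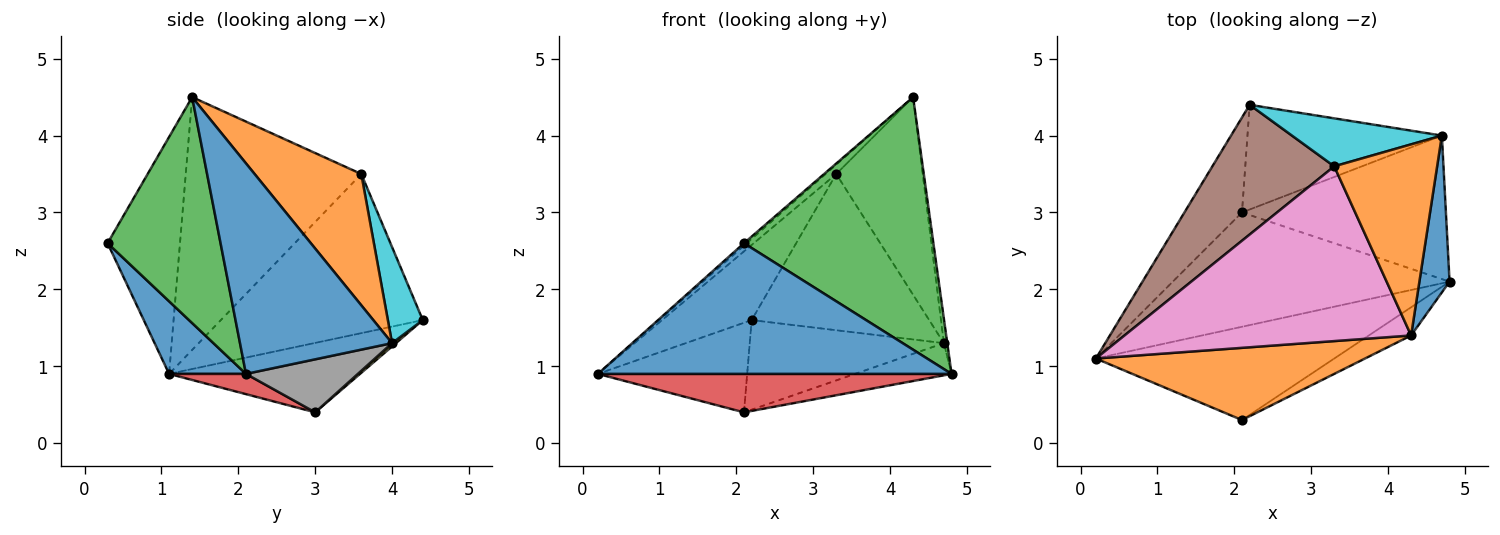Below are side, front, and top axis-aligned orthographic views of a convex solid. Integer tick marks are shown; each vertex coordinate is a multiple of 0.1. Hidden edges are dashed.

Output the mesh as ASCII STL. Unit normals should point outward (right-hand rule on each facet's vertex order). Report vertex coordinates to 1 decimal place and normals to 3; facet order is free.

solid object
 facet normal 0.174 -0.802 -0.572
  outer loop
   vertex 2.1 0.3 2.6
   vertex 0.2 1.1 0.9
   vertex 4.8 2.1 0.9
  endloop
 endfacet
 facet normal -0.661 0.025 0.750
  outer loop
   vertex 2.1 0.3 2.6
   vertex 4.3 1.4 4.5
   vertex 0.2 1.1 0.9
  endloop
 endfacet
 facet normal 0.510 -0.855 -0.095
  outer loop
   vertex 2.1 0.3 2.6
   vertex 4.8 2.1 0.9
   vertex 4.3 1.4 4.5
  endloop
 endfacet
 facet normal 0.069 -0.318 -0.946
  outer loop
   vertex 2.1 3.0 0.4
   vertex 4.8 2.1 0.9
   vertex 0.2 1.1 0.9
  endloop
 endfacet
 facet normal -0.660 0.516 -0.547
  outer loop
   vertex 2.1 3.0 0.4
   vertex 0.2 1.1 0.9
   vertex 2.2 4.4 1.6
  endloop
 endfacet
 facet normal -0.749 0.332 0.573
  outer loop
   vertex 3.3 3.6 3.5
   vertex 2.2 4.4 1.6
   vertex 0.2 1.1 0.9
  endloop
 endfacet
 facet normal -0.661 0.040 0.749
  outer loop
   vertex 3.3 3.6 3.5
   vertex 0.2 1.1 0.9
   vertex 4.3 1.4 4.5
  endloop
 endfacet
 facet normal 0.246 0.212 -0.946
  outer loop
   vertex 4.7 4.0 1.3
   vertex 4.8 2.1 0.9
   vertex 2.1 3.0 0.4
  endloop
 endfacet
 facet normal 0.013 0.650 -0.760
  outer loop
   vertex 4.7 4.0 1.3
   vertex 2.1 3.0 0.4
   vertex 2.2 4.4 1.6
  endloop
 endfacet
 facet normal 0.185 0.939 0.288
  outer loop
   vertex 4.7 4.0 1.3
   vertex 2.2 4.4 1.6
   vertex 3.3 3.6 3.5
  endloop
 endfacet
 facet normal 0.990 0.022 0.142
  outer loop
   vertex 4.7 4.0 1.3
   vertex 4.3 1.4 4.5
   vertex 4.8 2.1 0.9
  endloop
 endfacet
 facet normal 0.663 0.538 0.520
  outer loop
   vertex 4.7 4.0 1.3
   vertex 3.3 3.6 3.5
   vertex 4.3 1.4 4.5
  endloop
 endfacet
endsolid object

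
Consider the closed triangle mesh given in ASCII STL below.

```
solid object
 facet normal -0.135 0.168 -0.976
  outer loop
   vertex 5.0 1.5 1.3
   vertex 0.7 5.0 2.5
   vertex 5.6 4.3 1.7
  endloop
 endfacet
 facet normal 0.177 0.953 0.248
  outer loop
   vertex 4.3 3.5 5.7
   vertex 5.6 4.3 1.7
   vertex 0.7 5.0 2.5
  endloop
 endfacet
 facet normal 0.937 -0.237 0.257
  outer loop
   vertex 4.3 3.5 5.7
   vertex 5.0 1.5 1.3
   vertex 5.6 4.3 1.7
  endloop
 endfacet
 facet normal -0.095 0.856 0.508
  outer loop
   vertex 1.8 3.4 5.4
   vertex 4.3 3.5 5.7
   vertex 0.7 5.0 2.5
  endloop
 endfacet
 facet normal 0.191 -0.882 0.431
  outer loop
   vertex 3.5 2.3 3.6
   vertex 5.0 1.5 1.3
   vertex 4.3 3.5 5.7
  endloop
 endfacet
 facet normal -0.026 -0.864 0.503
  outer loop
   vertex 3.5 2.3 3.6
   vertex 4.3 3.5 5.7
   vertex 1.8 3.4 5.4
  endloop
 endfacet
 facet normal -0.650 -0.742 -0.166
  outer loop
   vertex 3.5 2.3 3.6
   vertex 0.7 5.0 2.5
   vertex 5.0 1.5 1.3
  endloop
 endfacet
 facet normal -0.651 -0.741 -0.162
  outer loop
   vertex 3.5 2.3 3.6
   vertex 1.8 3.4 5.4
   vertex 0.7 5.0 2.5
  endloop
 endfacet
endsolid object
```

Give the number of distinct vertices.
6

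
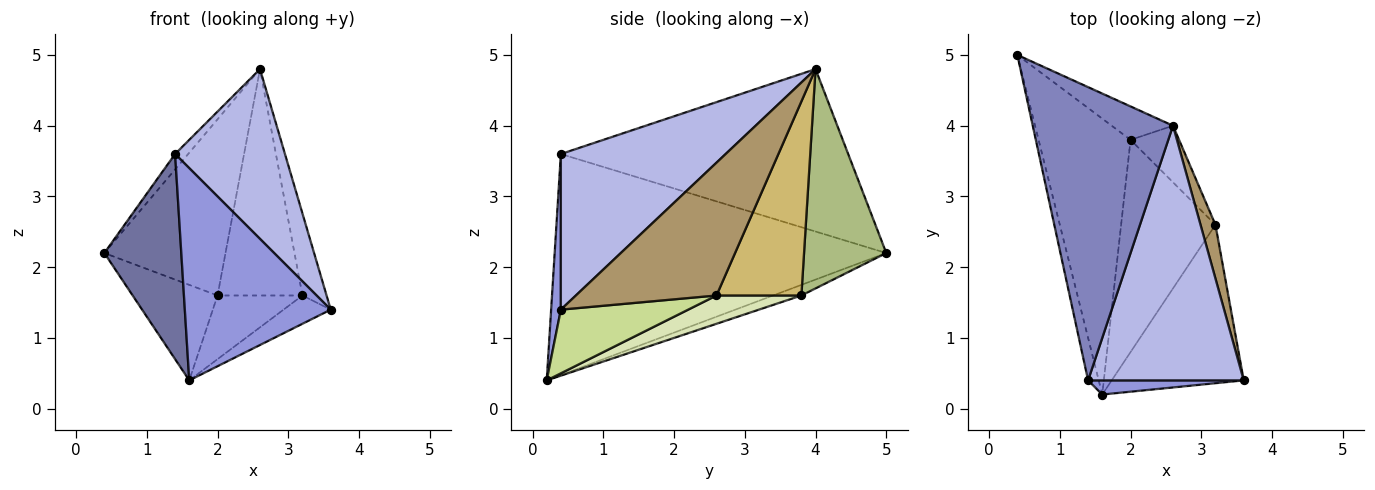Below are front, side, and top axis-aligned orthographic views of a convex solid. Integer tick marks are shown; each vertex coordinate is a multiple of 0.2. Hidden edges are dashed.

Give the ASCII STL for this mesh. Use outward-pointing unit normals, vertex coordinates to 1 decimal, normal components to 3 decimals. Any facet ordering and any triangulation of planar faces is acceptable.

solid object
 facet normal -0.973 -0.226 -0.047
  outer loop
   vertex 1.4 0.4 3.6
   vertex 0.4 5.0 2.2
   vertex 1.6 0.2 0.4
  endloop
 endfacet
 facet normal -0.756 0.034 0.653
  outer loop
   vertex 1.4 0.4 3.6
   vertex 2.6 4.0 4.8
   vertex 0.4 5.0 2.2
  endloop
 endfacet
 facet normal 0.066 -0.996 0.066
  outer loop
   vertex 1.4 0.4 3.6
   vertex 1.6 0.2 0.4
   vertex 3.6 0.4 1.4
  endloop
 endfacet
 facet normal 0.640 -0.426 0.640
  outer loop
   vertex 1.4 0.4 3.6
   vertex 3.6 0.4 1.4
   vertex 2.6 4.0 4.8
  endloop
 endfacet
 facet normal -0.108 0.325 -0.939
  outer loop
   vertex 2.0 3.8 1.6
   vertex 1.6 0.2 0.4
   vertex 0.4 5.0 2.2
  endloop
 endfacet
 facet normal 0.555 0.817 -0.155
  outer loop
   vertex 2.0 3.8 1.6
   vertex 0.4 5.0 2.2
   vertex 2.6 4.0 4.8
  endloop
 endfacet
 facet normal 0.429 0.159 -0.889
  outer loop
   vertex 3.2 2.6 1.6
   vertex 3.6 0.4 1.4
   vertex 1.6 0.2 0.4
  endloop
 endfacet
 facet normal 0.276 0.276 -0.921
  outer loop
   vertex 3.2 2.6 1.6
   vertex 1.6 0.2 0.4
   vertex 2.0 3.8 1.6
  endloop
 endfacet
 facet normal 0.980 0.168 0.110
  outer loop
   vertex 3.2 2.6 1.6
   vertex 2.6 4.0 4.8
   vertex 3.6 0.4 1.4
  endloop
 endfacet
 facet normal 0.696 0.696 -0.174
  outer loop
   vertex 3.2 2.6 1.6
   vertex 2.0 3.8 1.6
   vertex 2.6 4.0 4.8
  endloop
 endfacet
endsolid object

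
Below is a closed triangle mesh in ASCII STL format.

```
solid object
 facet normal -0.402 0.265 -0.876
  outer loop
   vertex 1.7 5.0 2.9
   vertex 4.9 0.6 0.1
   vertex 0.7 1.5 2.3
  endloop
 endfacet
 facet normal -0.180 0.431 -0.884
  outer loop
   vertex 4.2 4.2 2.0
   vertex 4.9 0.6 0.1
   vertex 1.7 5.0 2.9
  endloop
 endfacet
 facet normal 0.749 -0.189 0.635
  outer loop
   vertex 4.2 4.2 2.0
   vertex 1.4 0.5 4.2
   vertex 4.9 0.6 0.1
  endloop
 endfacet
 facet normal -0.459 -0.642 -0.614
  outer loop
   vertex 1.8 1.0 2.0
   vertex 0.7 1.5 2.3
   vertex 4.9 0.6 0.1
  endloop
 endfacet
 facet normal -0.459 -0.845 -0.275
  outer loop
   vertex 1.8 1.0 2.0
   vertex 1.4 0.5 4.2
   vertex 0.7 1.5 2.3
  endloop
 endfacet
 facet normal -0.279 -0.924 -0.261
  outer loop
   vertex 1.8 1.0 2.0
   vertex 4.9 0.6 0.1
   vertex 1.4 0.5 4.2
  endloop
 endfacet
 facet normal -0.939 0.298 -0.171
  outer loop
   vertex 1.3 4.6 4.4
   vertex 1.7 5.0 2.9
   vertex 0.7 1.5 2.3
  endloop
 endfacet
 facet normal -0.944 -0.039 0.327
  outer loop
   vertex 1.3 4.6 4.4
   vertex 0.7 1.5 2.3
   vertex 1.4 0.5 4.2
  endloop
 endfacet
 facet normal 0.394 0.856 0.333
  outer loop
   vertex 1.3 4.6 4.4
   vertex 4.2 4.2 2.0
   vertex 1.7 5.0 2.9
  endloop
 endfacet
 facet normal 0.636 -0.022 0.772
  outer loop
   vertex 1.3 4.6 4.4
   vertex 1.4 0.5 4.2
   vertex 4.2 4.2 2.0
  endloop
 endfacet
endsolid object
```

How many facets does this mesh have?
10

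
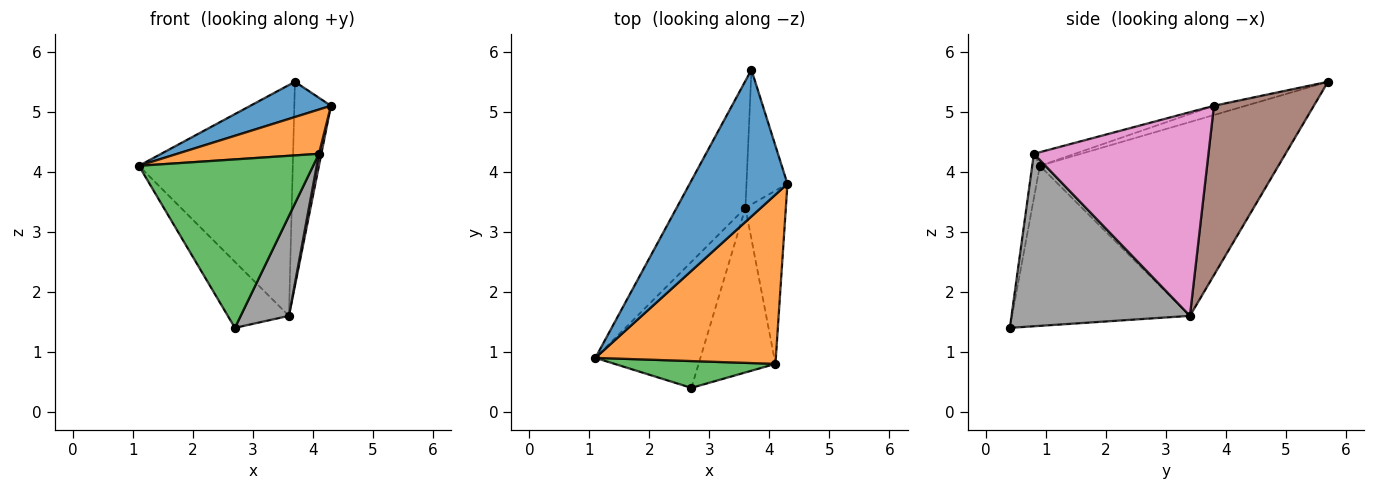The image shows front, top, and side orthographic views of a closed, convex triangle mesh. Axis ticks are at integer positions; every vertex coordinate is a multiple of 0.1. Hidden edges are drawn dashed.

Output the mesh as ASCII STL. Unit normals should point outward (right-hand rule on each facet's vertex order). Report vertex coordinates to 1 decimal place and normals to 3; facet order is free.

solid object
 facet normal -0.092 -0.233 0.968
  outer loop
   vertex 3.7 5.7 5.5
   vertex 1.1 0.9 4.1
   vertex 4.3 3.8 5.1
  endloop
 endfacet
 facet normal -0.073 -0.252 0.965
  outer loop
   vertex 4.1 0.8 4.3
   vertex 4.3 3.8 5.1
   vertex 1.1 0.9 4.1
  endloop
 endfacet
 facet normal -0.043 -0.987 0.157
  outer loop
   vertex 4.1 0.8 4.3
   vertex 1.1 0.9 4.1
   vertex 2.7 0.4 1.4
  endloop
 endfacet
 facet normal -0.805 0.520 -0.286
  outer loop
   vertex 3.6 3.4 1.6
   vertex 1.1 0.9 4.1
   vertex 3.7 5.7 5.5
  endloop
 endfacet
 facet normal -0.804 0.276 -0.527
  outer loop
   vertex 3.6 3.4 1.6
   vertex 2.7 0.4 1.4
   vertex 1.1 0.9 4.1
  endloop
 endfacet
 facet normal 0.916 0.336 -0.221
  outer loop
   vertex 3.6 3.4 1.6
   vertex 3.7 5.7 5.5
   vertex 4.3 3.8 5.1
  endloop
 endfacet
 facet normal 0.981 -0.013 -0.195
  outer loop
   vertex 3.6 3.4 1.6
   vertex 4.3 3.8 5.1
   vertex 4.1 0.8 4.3
  endloop
 endfacet
 facet normal 0.887 -0.240 -0.395
  outer loop
   vertex 3.6 3.4 1.6
   vertex 4.1 0.8 4.3
   vertex 2.7 0.4 1.4
  endloop
 endfacet
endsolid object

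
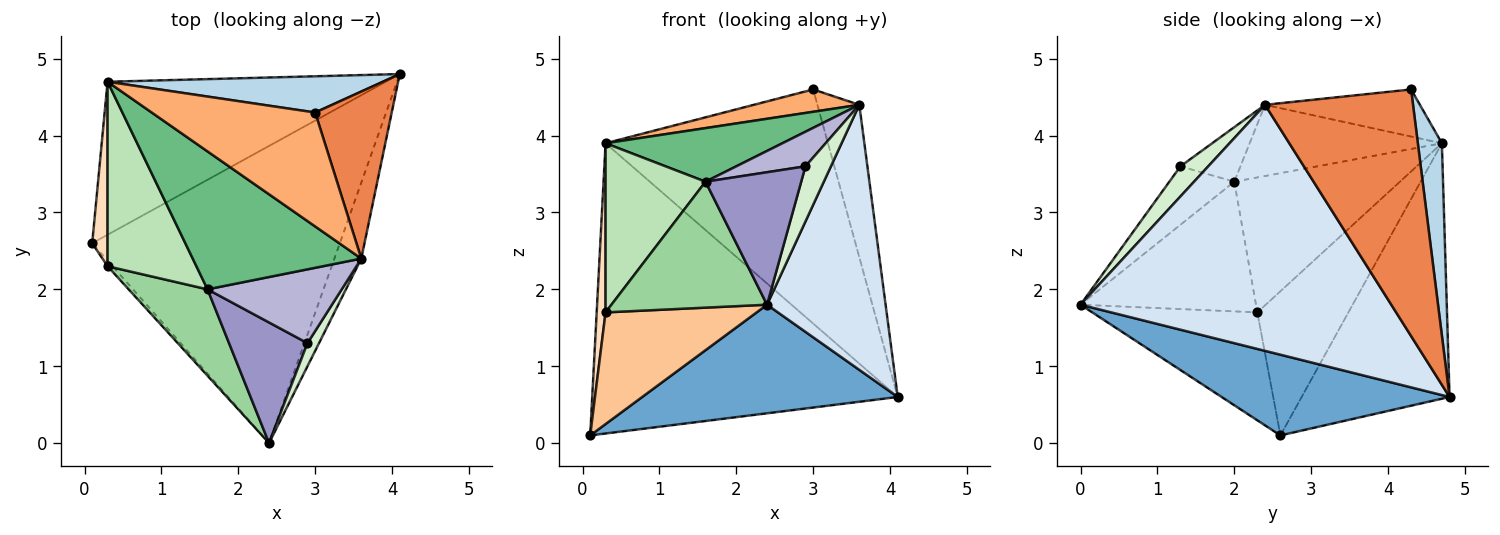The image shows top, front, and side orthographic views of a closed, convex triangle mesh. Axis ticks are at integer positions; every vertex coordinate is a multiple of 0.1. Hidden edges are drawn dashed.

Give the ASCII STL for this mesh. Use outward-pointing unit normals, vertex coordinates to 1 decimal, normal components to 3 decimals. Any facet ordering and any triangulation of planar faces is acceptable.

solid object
 facet normal 0.293 -0.328 -0.898
  outer loop
   vertex 2.4 0.0 1.8
   vertex 0.1 2.6 0.1
   vertex 4.1 4.8 0.6
  endloop
 endfacet
 facet normal -0.394 0.813 -0.429
  outer loop
   vertex 0.3 4.7 3.9
   vertex 4.1 4.8 0.6
   vertex 0.1 2.6 0.1
  endloop
 endfacet
 facet normal 0.106 0.983 0.152
  outer loop
   vertex 0.3 4.7 3.9
   vertex 3.0 4.3 4.6
   vertex 4.1 4.8 0.6
  endloop
 endfacet
 facet normal 0.929 -0.355 -0.102
  outer loop
   vertex 3.6 2.4 4.4
   vertex 2.4 0.0 1.8
   vertex 4.1 4.8 0.6
  endloop
 endfacet
 facet normal 0.922 0.261 0.286
  outer loop
   vertex 3.6 2.4 4.4
   vertex 4.1 4.8 0.6
   vertex 3.0 4.3 4.6
  endloop
 endfacet
 facet normal -0.272 -0.185 0.944
  outer loop
   vertex 3.6 2.4 4.4
   vertex 3.0 4.3 4.6
   vertex 0.3 4.7 3.9
  endloop
 endfacet
 facet normal -0.737 -0.675 -0.034
  outer loop
   vertex 0.3 2.3 1.7
   vertex 0.1 2.6 0.1
   vertex 2.4 0.0 1.8
  endloop
 endfacet
 facet normal -0.990 -0.097 0.106
  outer loop
   vertex 0.3 2.3 1.7
   vertex 0.3 4.7 3.9
   vertex 0.1 2.6 0.1
  endloop
 endfacet
 facet normal -0.366 -0.337 0.867
  outer loop
   vertex 1.6 2.0 3.4
   vertex 3.6 2.4 4.4
   vertex 0.3 4.7 3.9
  endloop
 endfacet
 facet normal -0.681 -0.604 0.414
  outer loop
   vertex 1.6 2.0 3.4
   vertex 0.3 2.3 1.7
   vertex 2.4 0.0 1.8
  endloop
 endfacet
 facet normal -0.746 -0.450 0.491
  outer loop
   vertex 1.6 2.0 3.4
   vertex 0.3 4.7 3.9
   vertex 0.3 2.3 1.7
  endloop
 endfacet
 facet normal 0.710 -0.650 0.272
  outer loop
   vertex 2.9 1.3 3.6
   vertex 2.4 0.0 1.8
   vertex 3.6 2.4 4.4
  endloop
 endfacet
 facet normal -0.448 -0.661 0.602
  outer loop
   vertex 2.9 1.3 3.6
   vertex 1.6 2.0 3.4
   vertex 2.4 0.0 1.8
  endloop
 endfacet
 facet normal -0.345 -0.398 0.850
  outer loop
   vertex 2.9 1.3 3.6
   vertex 3.6 2.4 4.4
   vertex 1.6 2.0 3.4
  endloop
 endfacet
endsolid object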